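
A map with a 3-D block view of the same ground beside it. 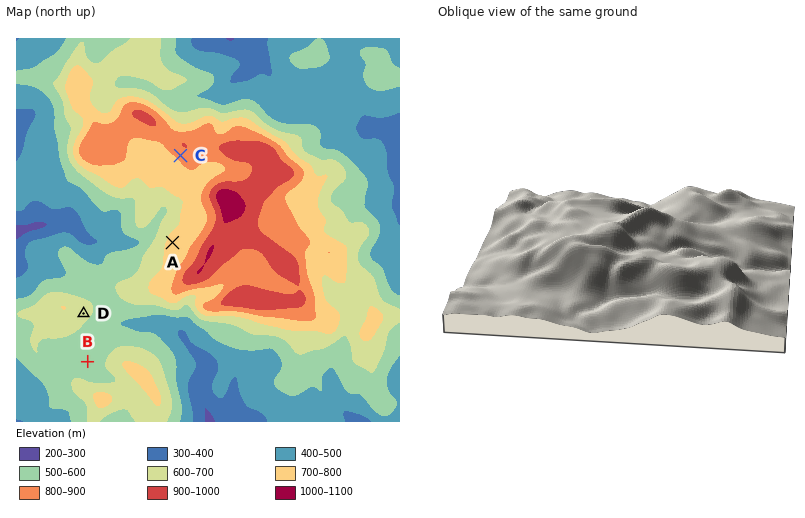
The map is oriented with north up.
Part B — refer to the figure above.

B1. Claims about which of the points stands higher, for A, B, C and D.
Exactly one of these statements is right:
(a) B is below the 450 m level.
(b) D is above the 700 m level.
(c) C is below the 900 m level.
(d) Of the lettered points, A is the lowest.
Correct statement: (c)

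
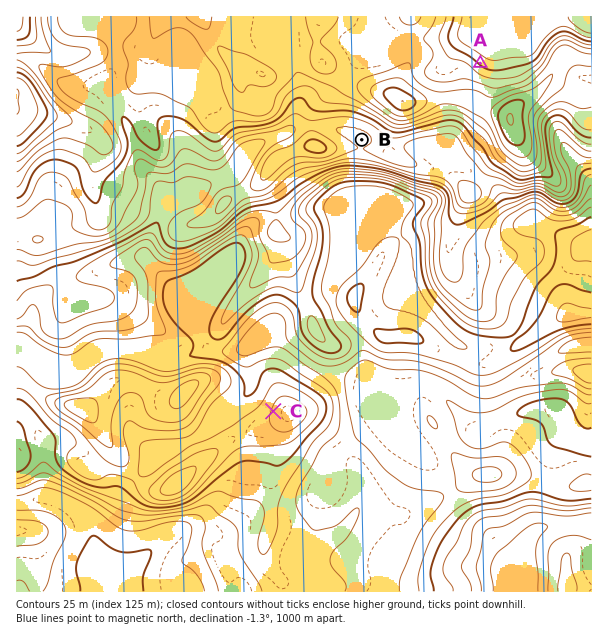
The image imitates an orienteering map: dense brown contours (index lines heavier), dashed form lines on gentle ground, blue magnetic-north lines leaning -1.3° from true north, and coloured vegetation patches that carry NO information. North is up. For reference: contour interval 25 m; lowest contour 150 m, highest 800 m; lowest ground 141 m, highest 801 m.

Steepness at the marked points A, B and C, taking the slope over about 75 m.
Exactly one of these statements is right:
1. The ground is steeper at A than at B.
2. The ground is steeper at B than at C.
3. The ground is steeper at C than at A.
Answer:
1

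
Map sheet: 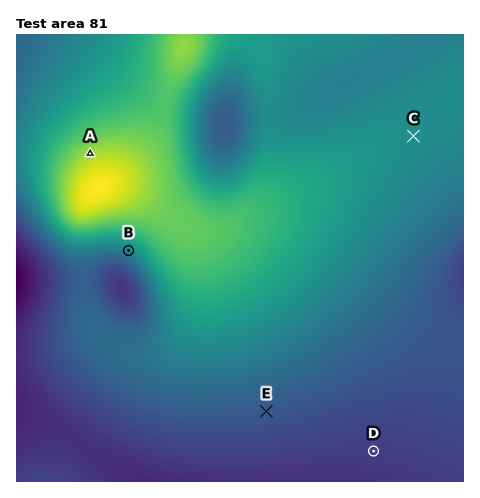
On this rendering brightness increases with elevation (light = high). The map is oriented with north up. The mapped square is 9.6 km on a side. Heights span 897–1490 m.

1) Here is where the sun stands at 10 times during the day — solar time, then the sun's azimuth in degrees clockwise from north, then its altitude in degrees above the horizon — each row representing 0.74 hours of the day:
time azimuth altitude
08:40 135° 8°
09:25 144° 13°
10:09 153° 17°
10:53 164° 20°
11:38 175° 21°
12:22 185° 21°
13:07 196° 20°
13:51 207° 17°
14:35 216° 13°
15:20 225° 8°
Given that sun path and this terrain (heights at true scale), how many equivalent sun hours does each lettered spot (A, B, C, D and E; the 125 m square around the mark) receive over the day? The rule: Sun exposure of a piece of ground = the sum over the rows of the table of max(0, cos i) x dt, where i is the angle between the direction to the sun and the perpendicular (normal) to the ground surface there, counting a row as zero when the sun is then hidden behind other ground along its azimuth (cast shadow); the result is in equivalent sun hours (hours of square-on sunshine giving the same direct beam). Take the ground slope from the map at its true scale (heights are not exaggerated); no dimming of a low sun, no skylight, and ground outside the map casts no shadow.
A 1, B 3.7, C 2.1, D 2.2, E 2.4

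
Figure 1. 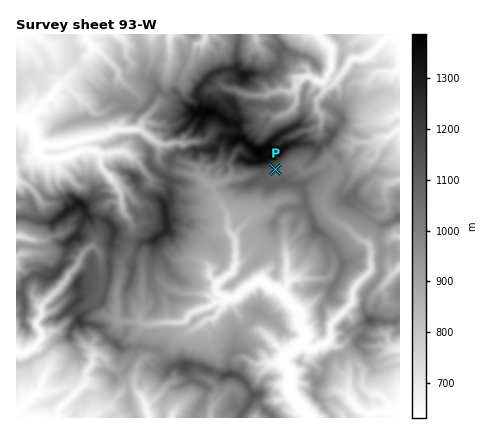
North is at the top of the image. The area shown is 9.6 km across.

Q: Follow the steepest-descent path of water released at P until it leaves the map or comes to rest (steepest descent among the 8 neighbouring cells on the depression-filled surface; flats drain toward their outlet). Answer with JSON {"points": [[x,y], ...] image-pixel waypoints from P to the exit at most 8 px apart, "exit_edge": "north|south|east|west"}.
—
{"points": [[276, 170], [284, 172], [292, 170], [300, 168], [306, 172], [314, 168], [322, 166], [328, 158], [336, 164], [338, 172], [334, 180], [328, 188], [324, 196], [324, 204], [328, 212], [334, 220], [342, 224], [350, 230], [358, 238], [366, 242], [370, 250], [370, 258], [372, 266], [366, 274], [358, 282], [354, 290], [352, 298], [348, 306], [340, 314], [332, 322], [330, 330], [330, 338], [322, 344], [314, 348], [306, 346], [298, 346], [290, 352], [284, 358], [286, 366], [290, 374], [290, 382], [290, 390], [294, 398], [300, 406], [308, 414], [310, 418]], "exit_edge": "south"}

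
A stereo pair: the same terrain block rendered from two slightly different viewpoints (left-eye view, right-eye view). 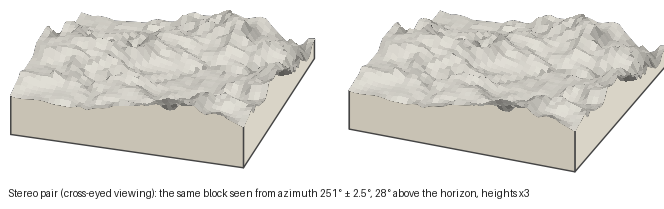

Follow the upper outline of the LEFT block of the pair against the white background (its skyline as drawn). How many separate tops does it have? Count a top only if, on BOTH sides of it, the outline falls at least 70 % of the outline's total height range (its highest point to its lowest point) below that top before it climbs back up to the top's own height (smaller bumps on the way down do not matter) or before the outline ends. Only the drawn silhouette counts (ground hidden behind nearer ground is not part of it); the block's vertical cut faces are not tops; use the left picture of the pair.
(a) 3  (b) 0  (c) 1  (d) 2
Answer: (b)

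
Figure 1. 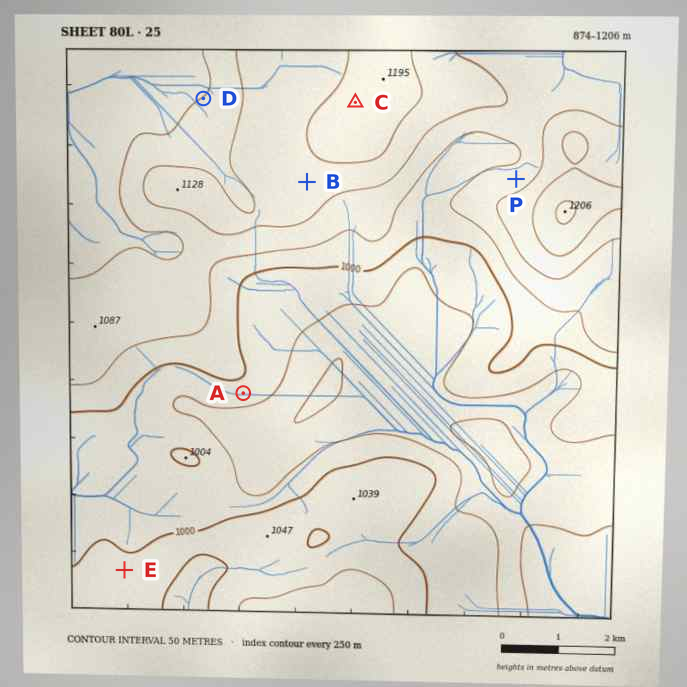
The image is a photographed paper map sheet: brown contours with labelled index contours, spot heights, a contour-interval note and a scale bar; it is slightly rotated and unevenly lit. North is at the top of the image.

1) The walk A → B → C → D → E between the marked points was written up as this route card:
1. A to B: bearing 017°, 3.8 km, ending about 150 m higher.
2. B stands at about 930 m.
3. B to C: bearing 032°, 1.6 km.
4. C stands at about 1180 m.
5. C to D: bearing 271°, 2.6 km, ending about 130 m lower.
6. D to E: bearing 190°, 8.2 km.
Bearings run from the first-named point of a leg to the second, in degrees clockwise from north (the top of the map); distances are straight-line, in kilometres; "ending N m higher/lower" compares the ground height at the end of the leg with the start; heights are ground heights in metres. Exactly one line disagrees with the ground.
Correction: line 2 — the height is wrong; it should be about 1130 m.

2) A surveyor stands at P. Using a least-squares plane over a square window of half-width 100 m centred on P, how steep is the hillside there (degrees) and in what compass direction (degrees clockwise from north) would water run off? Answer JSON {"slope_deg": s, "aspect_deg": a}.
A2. {"slope_deg": 7, "aspect_deg": 343}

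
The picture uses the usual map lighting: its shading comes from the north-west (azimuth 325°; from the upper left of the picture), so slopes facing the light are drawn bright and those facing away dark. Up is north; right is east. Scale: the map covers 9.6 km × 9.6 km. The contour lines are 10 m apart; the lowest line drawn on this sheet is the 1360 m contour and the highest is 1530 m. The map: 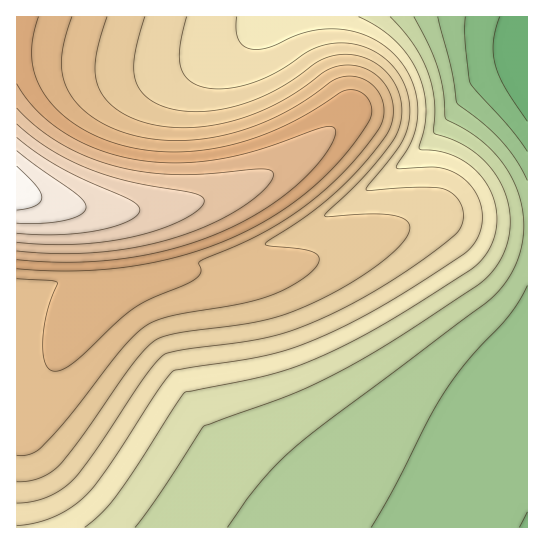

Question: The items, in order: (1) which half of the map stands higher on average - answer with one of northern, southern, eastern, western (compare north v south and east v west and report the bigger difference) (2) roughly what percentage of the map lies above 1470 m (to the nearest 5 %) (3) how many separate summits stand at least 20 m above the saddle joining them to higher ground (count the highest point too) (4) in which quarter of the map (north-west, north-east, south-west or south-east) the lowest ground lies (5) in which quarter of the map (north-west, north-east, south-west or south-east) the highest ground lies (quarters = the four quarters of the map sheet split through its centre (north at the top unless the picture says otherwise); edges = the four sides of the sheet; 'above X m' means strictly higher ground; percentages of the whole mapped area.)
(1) The western half stands higher on average than the eastern half.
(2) Ground above 1470 m makes up about 15 % of the sheet.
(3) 1 summit rises at least 20 m above its surroundings.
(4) The lowest point lies in the north-east quarter of the map.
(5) The highest ground is in the north-west quarter.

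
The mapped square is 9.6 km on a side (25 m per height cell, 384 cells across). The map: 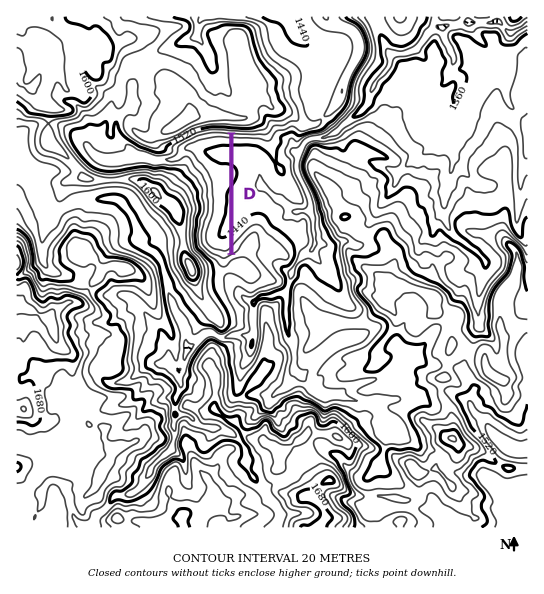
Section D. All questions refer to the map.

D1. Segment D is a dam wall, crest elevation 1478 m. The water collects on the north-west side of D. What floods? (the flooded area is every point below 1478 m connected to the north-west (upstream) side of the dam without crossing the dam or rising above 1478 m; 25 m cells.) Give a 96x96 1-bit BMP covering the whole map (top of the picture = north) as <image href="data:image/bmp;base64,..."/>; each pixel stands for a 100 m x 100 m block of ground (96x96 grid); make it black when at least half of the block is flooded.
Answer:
<image width="96" height="96" href="data:image/bmp;base64,Qk2+BAAAAAAAAD4AAAAoAAAAYAAAAGAAAAABAAEAAAAAAIAEAAATCwAAEwsAAAIAAAAAAAAA////AAAAAAAAAAAAAAAAAAAAAAAAAAAAAAAAAAAAAAAAAAAAAAAAAAAAAAAAAAAAAAAAAAAAAAAAAAAAAAAAAAAAAAAAAAAAAAAAAAAAAAAAAAAAAAAAAAAAAAAAAAAAAAAAAAAAAAAAAAAAAAAAAAAAAAAAAAAAAAAAAAAAAAAAAAAAAAAAAAAAAAAAAAAAAAAAAAAAAAAAAAAAAAAAAAAAAAAAAAAAAAAAAAAAAAAAAAAAAAAAAAAAAAAAAAAAAAAAAAAAAAAAAAAAAAAAAAAAAAAAAAAAAAAAAAAAAAAAAAAAAAAAAAAAAAAAAAAAAAAAAAAAAAAAAAAAAAAAAAAAAAAAAAAAAAAAAAAAAAAAAAAAAAAAAAAAAAAAAAAAAAAAAAAAAAAAAAAAAAAAAAAAAAAAAAAAAAAAAAAAAAAAAAAAAAAAAAAAAAAAAAAAAAAAAAAAAAAAAAAAAAAAAAAAAAAAAAAAAAAAAAAAAAAAAAAAAAAAAAAAAAAAAAAAAAAAAAAAAAAAAAAAAAAAAAAAAAAAAAAAAAAAAAAAAAAAAAAAAAAAAAAAAAAAAAAAAAAAAAAAAAAAAAAAAAAAAAAAAAAAAAAAAAAAAAAAAAAAAAAAAAAAAAAAAAAAAAAAAAAAAAAAAAAAAAAAAAAAAAAAAAAAAAAAAAAAAAAAAAAAAAAAAAAAAAAAAAAAAAAAAAAAAAAAAAAAAAAAAAAAAAAAAAAAAAAAAAAAAAAAAAAAAAAAAAAAAAAAAAAAAAAAAAAAAAAAAAAAAAAAAAAAAAAAAAAAAAAAAAAAAAAAAAAAAAAAAAAAAAAAAAAAAAAABwAAAAAAAAAAAAAADwAAAAAAAAAAAAAAHwAAAAAAAAAAAAAAHwAAAAAAAAAAAAAAHwAAAAAAAAAAAAAAHwAAAAAAAAAAAAAAHwAAAAAAAAAAAAAADwAAAAAAAAAAAAAADwAAAAAAAAAAAAAADwAAAAAAAAAAAAAADwAAAAAAAAAAAAAADwAAAAAAAAAAAAAADwAAAAAAAAAAAAAADwAAAAAAAAAAAAAAHwAAAAAAAAAAAAAAHwAAAAAAAAAAAAAAPwAAAAAAAAAAAAAAfwAAAAAAAAAAAAAG/wAAAAAAAAAAAAAD/wAAAAAAAAAAAAAB/wAAAAAAAAAAAAAA/wAAAAAAAAAAAAAAPwAAAAAAAAAAAAAAAAAAAAAAAAAAAAAAAAAAAAAAAAAAAAAAAAAAAAAAAAAAAAAAAAAAAAAAAAAAAAAAAAAAAAAAAAAAAAAAAAAAAAAAAAAAAAAAAAAAAAAAAAAAAAAAAAAAAAAAAAAAAAAAAAAAAAAAAAAAAAAAAAAAAAAAAAAAAAAAAAAAAAAAAAAAAAAAAAAAAAAAAAAAAAAAAAAAAAAAAAAAAAAAAAAAAAAAAAAAAAAAAAAAAAAAAAAAAAAAAAAAAAAAAAAAAAAAAAAAAAAAAAAAAAAAAAAAAAAAAAAAAAAAAAAAAAAAAAAAAAAAAAAAAAAAAAAAAAAAAAAAAAAAAAAAAAAAAAAAAAAAAAA="/>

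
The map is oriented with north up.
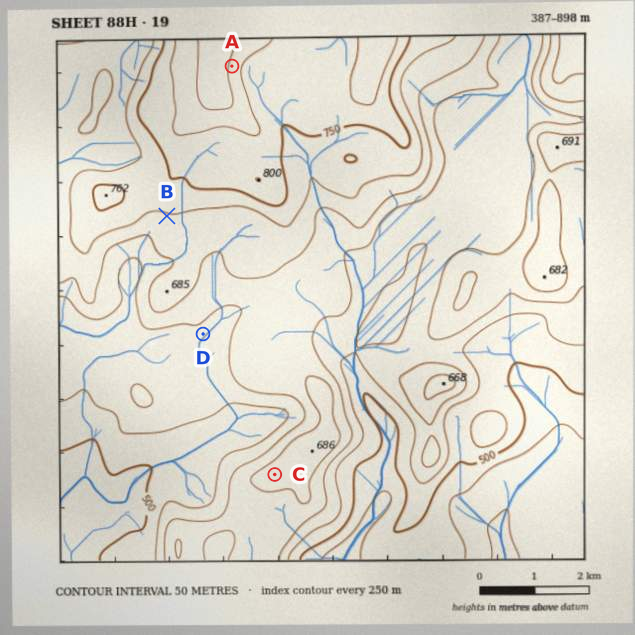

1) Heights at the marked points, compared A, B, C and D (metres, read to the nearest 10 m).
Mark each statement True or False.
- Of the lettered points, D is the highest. False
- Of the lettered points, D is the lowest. True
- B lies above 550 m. True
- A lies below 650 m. False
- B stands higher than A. False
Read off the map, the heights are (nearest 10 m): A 830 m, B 700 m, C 660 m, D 590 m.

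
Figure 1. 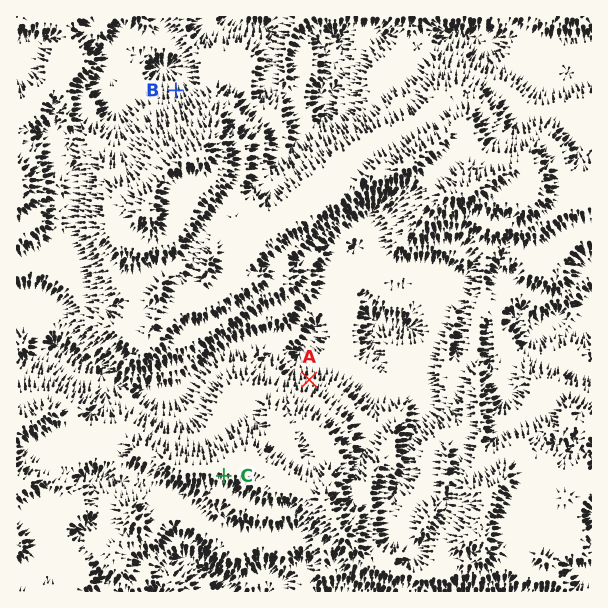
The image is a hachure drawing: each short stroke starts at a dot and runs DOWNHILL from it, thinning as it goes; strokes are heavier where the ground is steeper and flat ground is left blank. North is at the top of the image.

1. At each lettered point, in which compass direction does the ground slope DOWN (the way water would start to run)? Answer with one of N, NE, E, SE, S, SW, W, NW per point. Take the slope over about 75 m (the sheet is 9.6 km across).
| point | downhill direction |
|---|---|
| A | N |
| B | N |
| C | S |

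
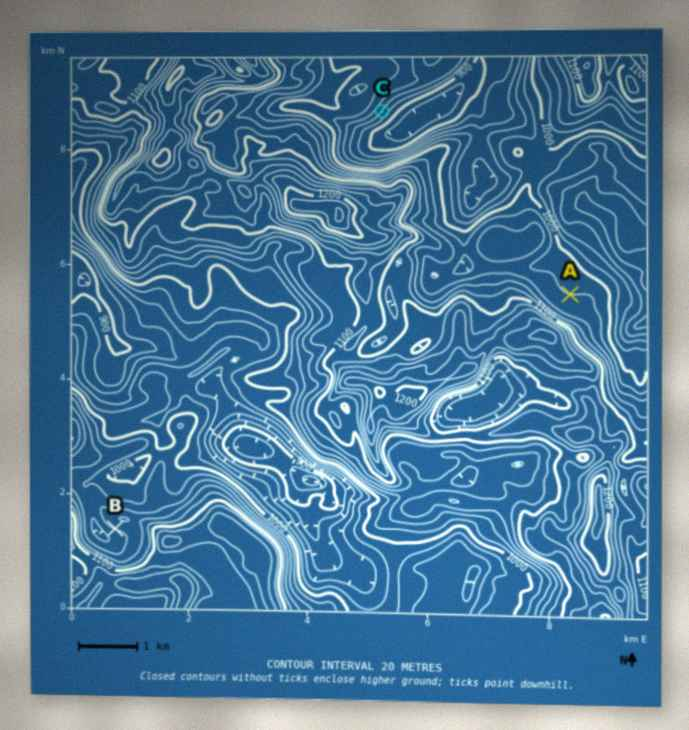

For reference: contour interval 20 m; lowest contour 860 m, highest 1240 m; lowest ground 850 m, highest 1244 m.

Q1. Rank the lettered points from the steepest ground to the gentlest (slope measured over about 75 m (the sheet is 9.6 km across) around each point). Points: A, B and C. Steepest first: C B A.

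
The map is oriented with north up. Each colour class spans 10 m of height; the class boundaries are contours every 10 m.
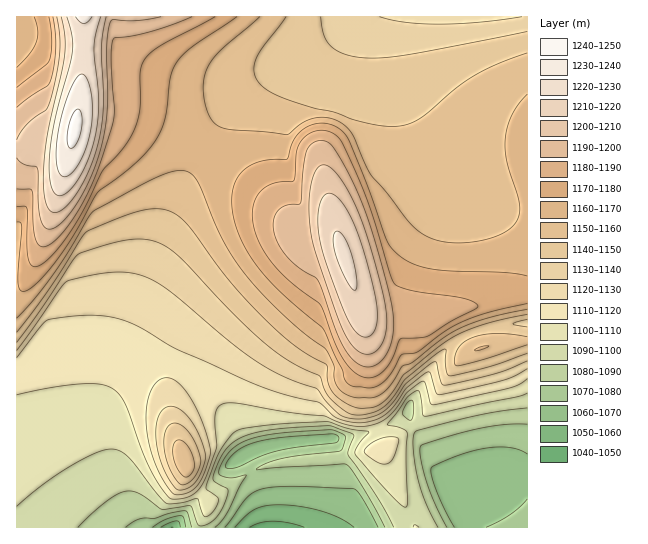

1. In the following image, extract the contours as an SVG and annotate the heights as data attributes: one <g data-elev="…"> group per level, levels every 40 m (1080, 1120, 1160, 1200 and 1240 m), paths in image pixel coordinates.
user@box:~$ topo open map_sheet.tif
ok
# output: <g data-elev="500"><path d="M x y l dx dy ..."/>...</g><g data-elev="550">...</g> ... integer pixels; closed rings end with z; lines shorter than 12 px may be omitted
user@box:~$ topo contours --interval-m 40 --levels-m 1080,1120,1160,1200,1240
<g data-elev="1080"><path d="M126 527l13-8 15-1 15-5 16-2 3 2 4 14"/><path d="M215 527l11-13 13-27 7-12-16 3-11-4 0-4 3-8 11-13 12-8 18-5 24-4 43-2 10 3 6 4-3 10-2 4-57 7-18 5-8 4-1 3 24-3 65-3 5 5 10 16 24 42"/><path d="M447 527l-12-24-8-21-6-24 0-12 26-9 34-9 25-4 21 0"/></g><g data-elev="1120"><path d="M174 494l12-1 11-7 7-13 7-22-8-26-12-26-13-16-7-4-5-1-8 3-7 10-4 15-1 19 3 20 6 18 9 19z"/><path d="M17 358l24-32 6-6 36-5 28 2 24 8 40 24 75 33 33 12 35 8 19 16 10 3 11 2 16-3 11-5 9-9 12-17 21-17 3 1 6 18 3 4 64-15 12-4 12-7"/></g><g data-elev="1160"><path d="M474 350l6 0 9-4-6 0z"/><path d="M17 318l17-19 19-24 40-63 61-33 16-7 11-2 9 3 7 7 23 55 21 34 18 21 23 24 21 19 23 16 8 17 0 11 2 8 5 6 8 5 10 2 12 0 7-2 12-10 12-20 11-4 40-30 32-13 42-10"/><path d="M527 94l-9 11-6 10-5 12-2 12 2 23 12 41 0 11-3 8-4 5-8 6-21 7-25 3-21-3-16-7-14-13-20-27-16-17-18-41-6-8-8-5-13-5-13 1-11 5-12 10-4 2-59-6-8-2-6-6-6-11-3-15 0-14 3-12 6-10 8-9 39-33"/></g><g data-elev="1200"><path d="M364 354l6 0 6-3 5-5 3-8 3-19-4-24-16-58-13-35-8-15-9-13-8-8-7-1-4 2-3 6-5 18-1 24 3 26 31 89 10 16 5 5z"/><path d="M17 158l6 6 14 3 1 6 0 32 3 15 5 8 4 1 5-2 12-10 14-20 12-24 8-24 6-36 0-66 3-25 3-2 24 1 24-4"/><path d="M57 17l3 18 0 18-4 22-6 26-4 9-18 13-7 8-4 9"/></g><g data-elev="1240"><path d="M69 147l2 1 4-3 6-12 1-16-1-6-3-2-5 5-4 12-2 13z"/></g>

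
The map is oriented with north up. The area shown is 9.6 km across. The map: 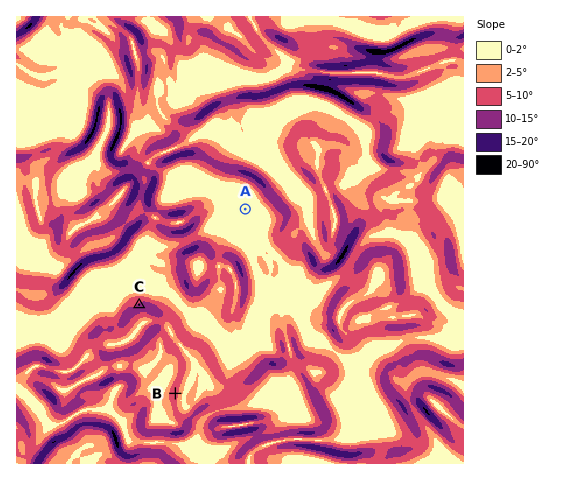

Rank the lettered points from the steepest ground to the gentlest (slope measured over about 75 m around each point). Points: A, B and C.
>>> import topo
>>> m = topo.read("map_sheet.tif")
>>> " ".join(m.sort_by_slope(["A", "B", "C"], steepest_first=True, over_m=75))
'C B A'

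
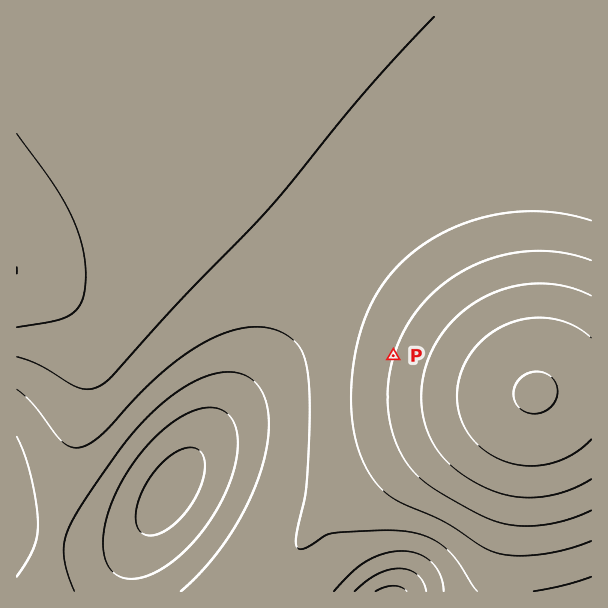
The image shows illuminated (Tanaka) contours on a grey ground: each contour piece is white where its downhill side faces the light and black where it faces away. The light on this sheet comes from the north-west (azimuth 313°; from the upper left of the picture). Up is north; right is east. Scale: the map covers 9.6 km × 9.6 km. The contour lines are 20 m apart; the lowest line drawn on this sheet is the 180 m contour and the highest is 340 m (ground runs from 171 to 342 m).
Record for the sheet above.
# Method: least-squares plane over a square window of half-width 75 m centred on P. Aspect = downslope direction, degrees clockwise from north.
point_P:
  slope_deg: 2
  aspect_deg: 287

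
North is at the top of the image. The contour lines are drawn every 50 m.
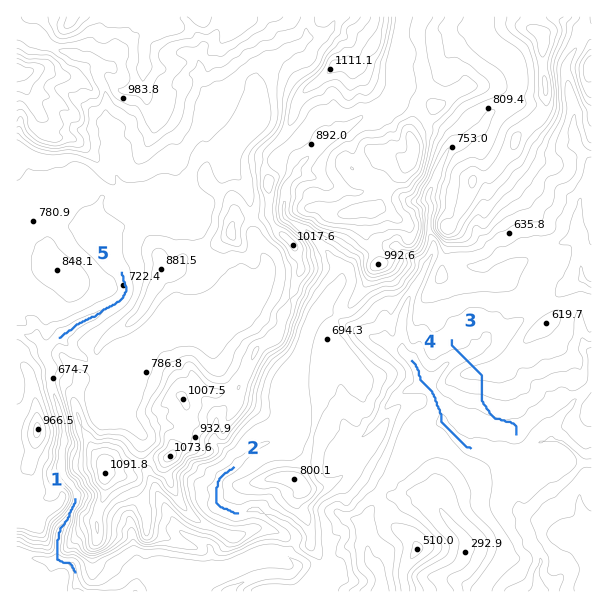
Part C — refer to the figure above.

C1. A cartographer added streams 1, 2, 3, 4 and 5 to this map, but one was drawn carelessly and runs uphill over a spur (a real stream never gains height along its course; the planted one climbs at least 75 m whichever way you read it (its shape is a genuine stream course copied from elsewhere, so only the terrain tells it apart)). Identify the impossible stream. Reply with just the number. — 3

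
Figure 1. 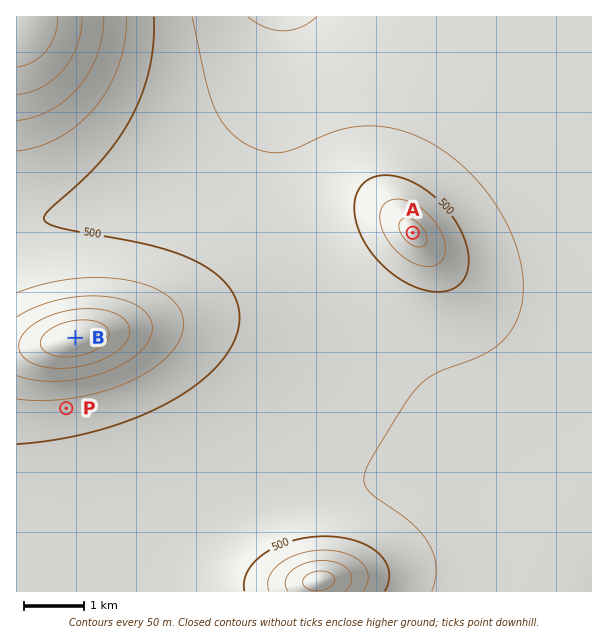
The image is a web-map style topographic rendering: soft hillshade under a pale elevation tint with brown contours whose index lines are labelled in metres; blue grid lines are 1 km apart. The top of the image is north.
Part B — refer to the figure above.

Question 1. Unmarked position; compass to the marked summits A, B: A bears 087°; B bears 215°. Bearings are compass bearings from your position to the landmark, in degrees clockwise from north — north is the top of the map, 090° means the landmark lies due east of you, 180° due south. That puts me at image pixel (139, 247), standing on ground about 500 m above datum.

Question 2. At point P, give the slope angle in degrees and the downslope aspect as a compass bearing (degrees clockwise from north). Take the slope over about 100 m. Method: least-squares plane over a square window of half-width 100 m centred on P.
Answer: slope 6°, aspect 172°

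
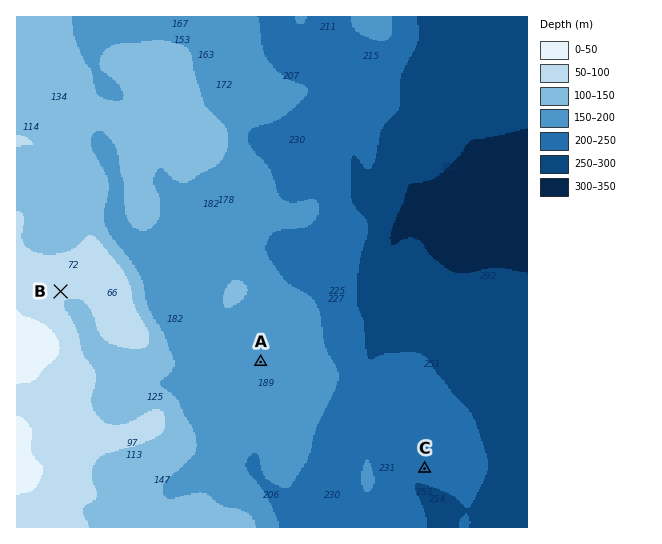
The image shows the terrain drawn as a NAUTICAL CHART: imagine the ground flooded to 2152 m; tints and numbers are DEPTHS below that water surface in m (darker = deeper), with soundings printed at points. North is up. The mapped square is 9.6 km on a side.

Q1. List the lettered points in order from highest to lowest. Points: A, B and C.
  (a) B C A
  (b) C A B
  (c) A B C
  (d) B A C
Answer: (d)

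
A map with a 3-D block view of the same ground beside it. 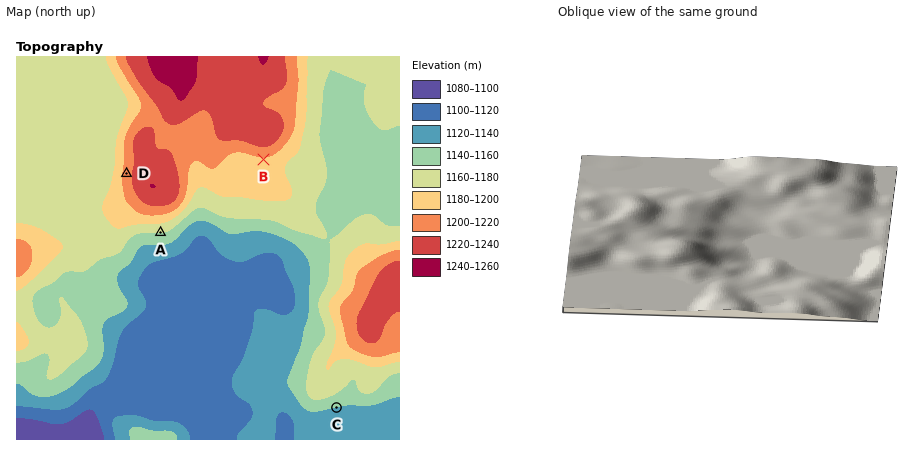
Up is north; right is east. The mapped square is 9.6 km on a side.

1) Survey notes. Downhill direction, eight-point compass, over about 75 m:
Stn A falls S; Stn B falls S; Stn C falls S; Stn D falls W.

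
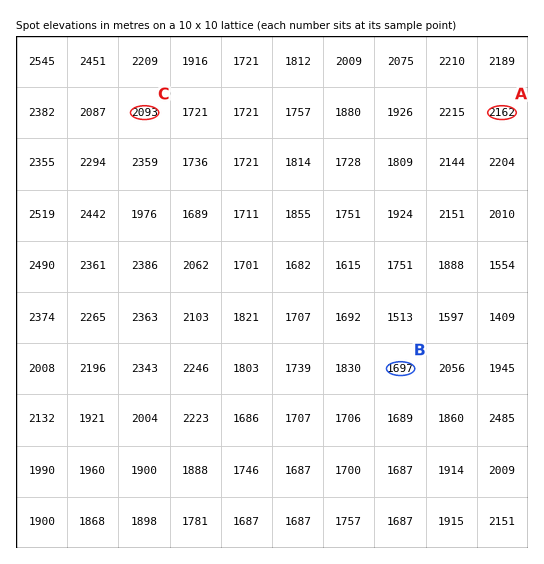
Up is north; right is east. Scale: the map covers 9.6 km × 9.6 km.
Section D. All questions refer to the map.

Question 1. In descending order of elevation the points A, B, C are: A C B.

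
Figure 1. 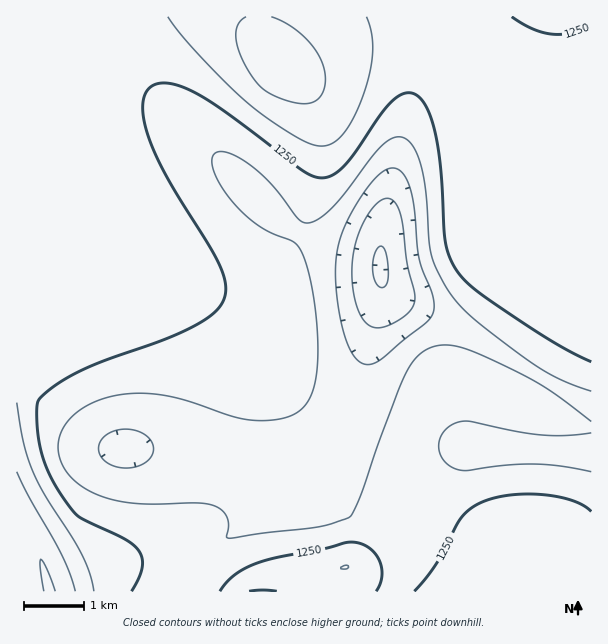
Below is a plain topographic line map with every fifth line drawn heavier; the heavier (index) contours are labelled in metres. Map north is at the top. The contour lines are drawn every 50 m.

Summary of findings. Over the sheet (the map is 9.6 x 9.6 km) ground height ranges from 1040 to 1410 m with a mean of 1240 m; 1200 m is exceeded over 71.8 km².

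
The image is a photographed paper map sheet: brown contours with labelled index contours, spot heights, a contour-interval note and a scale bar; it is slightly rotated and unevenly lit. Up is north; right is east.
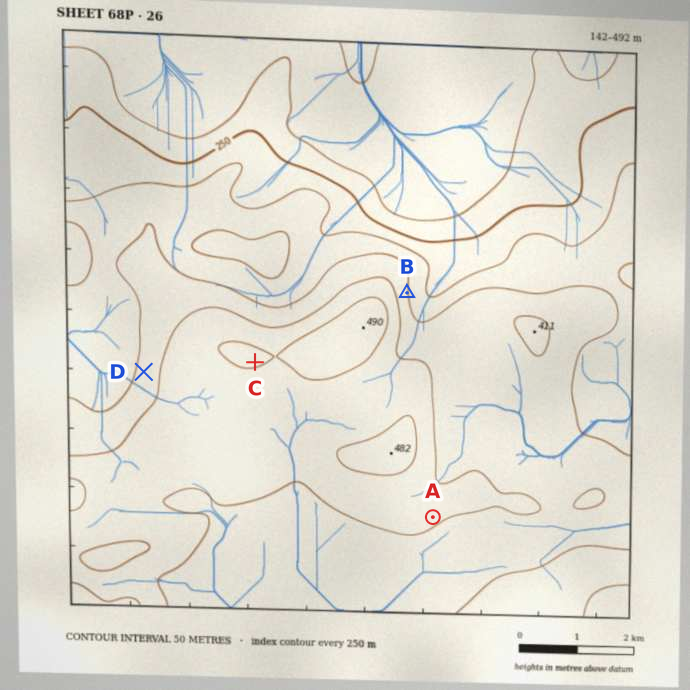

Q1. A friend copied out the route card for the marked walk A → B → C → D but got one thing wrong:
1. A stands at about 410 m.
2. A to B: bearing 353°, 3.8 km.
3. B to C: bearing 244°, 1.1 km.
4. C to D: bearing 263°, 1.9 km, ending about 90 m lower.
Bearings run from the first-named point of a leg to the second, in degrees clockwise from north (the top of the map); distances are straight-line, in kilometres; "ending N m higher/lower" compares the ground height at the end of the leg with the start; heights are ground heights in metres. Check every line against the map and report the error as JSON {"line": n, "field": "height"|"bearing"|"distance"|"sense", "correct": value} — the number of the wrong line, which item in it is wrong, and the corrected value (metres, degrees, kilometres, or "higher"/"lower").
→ {"line": 3, "field": "distance", "correct": 2.9}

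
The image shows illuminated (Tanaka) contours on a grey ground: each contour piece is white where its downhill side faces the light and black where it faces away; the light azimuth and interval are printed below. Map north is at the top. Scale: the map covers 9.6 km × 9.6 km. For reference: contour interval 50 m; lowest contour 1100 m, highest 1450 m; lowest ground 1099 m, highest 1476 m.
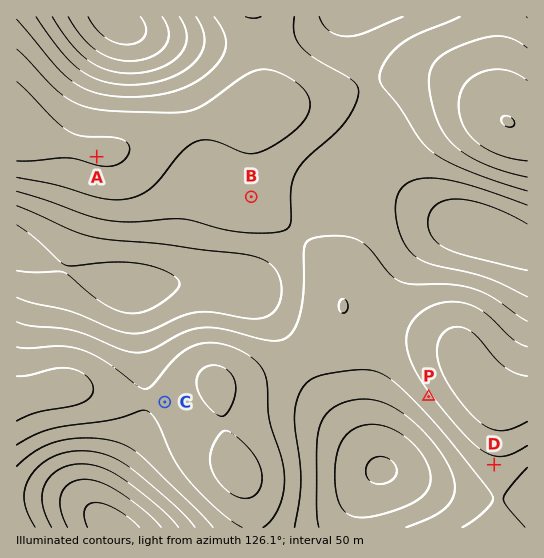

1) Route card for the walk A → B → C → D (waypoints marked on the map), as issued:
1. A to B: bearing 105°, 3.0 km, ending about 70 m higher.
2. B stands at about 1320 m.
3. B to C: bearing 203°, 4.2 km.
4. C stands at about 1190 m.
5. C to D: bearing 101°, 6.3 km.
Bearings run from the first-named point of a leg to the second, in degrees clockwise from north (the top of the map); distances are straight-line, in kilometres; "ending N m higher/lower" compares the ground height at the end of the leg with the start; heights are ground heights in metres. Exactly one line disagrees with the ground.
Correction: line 2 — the height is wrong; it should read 1210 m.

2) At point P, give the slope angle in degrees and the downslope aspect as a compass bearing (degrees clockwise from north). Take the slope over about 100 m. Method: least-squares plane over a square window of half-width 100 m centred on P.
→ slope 9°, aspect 52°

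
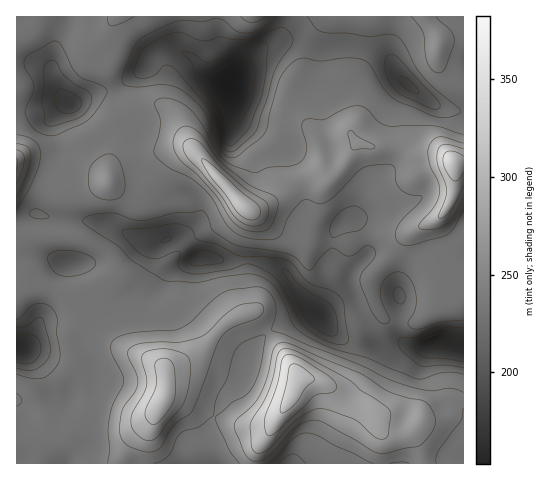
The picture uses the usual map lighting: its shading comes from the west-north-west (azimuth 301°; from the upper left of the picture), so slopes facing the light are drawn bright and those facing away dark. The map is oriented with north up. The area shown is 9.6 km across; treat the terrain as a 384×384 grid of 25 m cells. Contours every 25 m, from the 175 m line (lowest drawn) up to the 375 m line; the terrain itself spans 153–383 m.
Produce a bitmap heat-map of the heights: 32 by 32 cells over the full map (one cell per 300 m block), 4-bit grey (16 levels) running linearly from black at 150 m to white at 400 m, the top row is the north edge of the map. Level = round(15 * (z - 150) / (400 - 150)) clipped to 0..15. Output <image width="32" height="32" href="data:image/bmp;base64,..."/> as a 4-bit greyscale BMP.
<image width="32" height="32" href="data:image/bmp;base64,Qk12AgAAAAAAAHYAAAAoAAAAIAAAACAAAAABAAQAAAAAAAACAAATCwAAEwsAABAAAAAAAAAAAAAAABEREQAiIiIAMzMzAERERABVVVUAZmZmAHd3dwCIiIgAmZmZAKqqqgC7u7sAzMzMAN3d3QDu7u4A////AHd3d3iIh3d3moZnd4iIiHd3d3d5qpd3eKuod4iaqpmHd3d3eby4h4msyoiaq7qph3d3d3m8ypiIq926q7u6qYh3d3d4rNuoeIre27u7qZmId2d3eJvcqYd5zu3Lqph3d1Vnd3ibzKmHeL3tuph2VWYjVnd4q8uqh3itypd2VUMzI1Z3eJmpqZh3mYdVVVQyEURXd3d4iImZiIdTNGZlZURlV3d3d3d4mZmGMiRWZmd2dmd3d3d3d4mZdSI1VmVnd3d3d3d3Z3d3iGQ0VWZVZ3d3Zmd3dmVVVmZDVWVnZnd3d2VWd2VVMzRURWZmZnd3d3d2d3ZDNERFZnd3ZmZ3d3d3d3ZVRERFZ4mHd2ZmeIiHdmZmVmZlVnrLl3dmZneJqHZ3d3d3dmaM25h3dmd3iKqHd3iId3dovbmYiId3d4irp3d4mHd3isqIiImYd3iIvLh3eId3iKynd3eJiYiIic2od3d3d4m6ZGd3eImZiIm7d2Z3d3eJqEJGd3iJmIiImGVEVnd3iIcxJXd4iIh3d3ZlQzV3d4h1IRRnd3eHdmVWdUNFZnd3UxATZ3d3d2Q0Z3VEZnZVVUIQEld3d3ZTRndlRXd3VEQzIRJGZmZmRGeHdlZ3d2RDNEMjRWZmZVV4h3dmd3d2VEVVVERWZmZmeId3dnd4d2ZmZndVZnd3d3iH"/>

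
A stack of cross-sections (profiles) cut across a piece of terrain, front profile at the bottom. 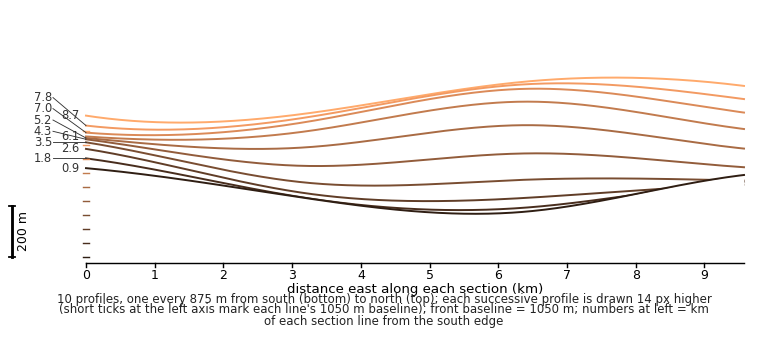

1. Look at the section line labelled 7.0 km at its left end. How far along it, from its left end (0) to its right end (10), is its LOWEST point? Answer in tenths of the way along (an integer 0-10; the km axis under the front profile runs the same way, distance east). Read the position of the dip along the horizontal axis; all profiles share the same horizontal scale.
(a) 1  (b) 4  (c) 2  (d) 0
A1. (a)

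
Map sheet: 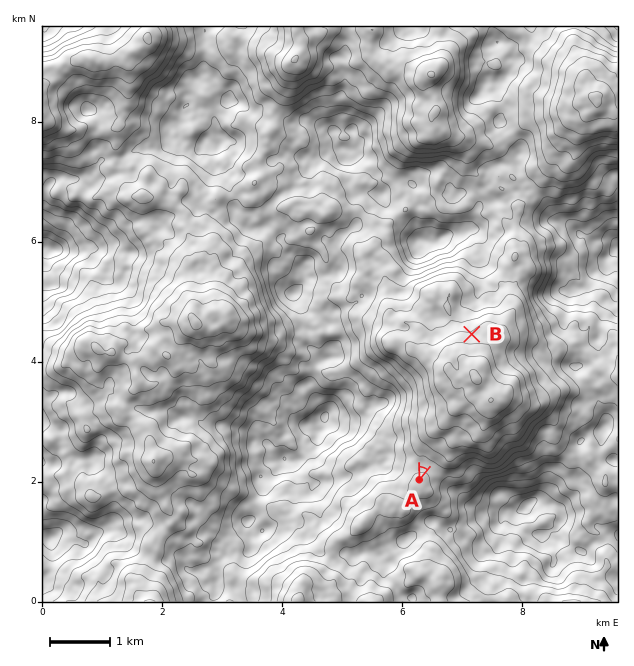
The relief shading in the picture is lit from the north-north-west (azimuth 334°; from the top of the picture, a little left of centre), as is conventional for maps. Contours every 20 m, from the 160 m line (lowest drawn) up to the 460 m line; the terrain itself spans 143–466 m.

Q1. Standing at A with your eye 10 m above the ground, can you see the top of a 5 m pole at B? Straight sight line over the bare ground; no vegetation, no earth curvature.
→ no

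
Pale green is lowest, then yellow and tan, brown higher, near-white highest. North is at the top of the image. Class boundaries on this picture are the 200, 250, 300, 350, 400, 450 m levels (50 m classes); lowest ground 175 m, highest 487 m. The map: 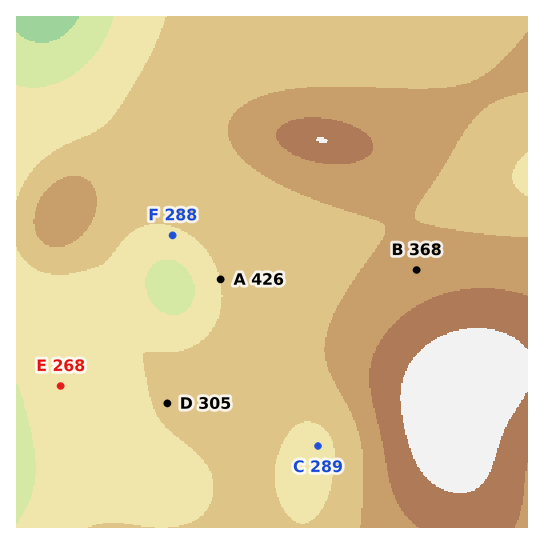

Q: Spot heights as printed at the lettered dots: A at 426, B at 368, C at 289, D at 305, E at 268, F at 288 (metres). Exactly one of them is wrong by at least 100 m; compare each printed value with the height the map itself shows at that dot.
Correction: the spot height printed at A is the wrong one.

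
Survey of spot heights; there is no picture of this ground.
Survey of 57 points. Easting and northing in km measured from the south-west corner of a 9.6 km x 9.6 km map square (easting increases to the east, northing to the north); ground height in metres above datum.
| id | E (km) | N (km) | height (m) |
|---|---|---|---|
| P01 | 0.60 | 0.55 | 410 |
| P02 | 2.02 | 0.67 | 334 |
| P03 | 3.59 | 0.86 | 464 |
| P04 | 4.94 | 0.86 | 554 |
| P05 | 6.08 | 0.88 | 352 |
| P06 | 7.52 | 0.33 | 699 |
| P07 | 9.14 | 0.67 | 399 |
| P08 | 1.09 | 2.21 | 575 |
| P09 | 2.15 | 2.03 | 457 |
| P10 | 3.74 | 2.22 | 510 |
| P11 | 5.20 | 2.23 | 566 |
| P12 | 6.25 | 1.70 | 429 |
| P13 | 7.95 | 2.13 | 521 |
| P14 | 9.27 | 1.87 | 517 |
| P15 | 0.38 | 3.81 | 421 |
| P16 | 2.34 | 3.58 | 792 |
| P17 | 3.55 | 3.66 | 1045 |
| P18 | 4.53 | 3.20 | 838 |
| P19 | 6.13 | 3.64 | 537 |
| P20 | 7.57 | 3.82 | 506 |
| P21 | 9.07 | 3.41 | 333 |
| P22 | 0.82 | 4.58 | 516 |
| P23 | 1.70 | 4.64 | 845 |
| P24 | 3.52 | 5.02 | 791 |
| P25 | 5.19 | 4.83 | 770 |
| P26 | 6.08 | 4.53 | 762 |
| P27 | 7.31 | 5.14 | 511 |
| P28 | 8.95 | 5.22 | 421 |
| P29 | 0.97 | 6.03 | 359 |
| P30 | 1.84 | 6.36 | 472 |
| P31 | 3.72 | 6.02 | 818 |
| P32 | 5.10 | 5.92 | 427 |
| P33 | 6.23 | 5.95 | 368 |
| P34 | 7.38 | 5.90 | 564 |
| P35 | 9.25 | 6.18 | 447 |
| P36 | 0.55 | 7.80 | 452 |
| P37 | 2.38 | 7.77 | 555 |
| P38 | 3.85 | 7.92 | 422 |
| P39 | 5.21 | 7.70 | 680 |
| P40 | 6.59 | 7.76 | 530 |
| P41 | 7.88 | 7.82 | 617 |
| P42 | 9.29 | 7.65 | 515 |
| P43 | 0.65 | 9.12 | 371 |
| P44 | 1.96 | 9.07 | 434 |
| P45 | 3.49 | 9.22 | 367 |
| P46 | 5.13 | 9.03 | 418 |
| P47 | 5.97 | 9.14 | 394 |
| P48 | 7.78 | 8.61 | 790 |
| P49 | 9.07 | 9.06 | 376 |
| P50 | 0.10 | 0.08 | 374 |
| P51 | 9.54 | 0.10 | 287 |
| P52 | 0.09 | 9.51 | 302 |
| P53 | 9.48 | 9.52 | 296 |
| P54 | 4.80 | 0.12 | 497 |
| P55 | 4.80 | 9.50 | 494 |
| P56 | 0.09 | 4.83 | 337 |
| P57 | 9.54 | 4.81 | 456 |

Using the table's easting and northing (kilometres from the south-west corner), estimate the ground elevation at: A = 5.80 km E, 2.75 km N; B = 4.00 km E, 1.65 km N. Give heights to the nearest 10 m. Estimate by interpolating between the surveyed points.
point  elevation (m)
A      630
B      510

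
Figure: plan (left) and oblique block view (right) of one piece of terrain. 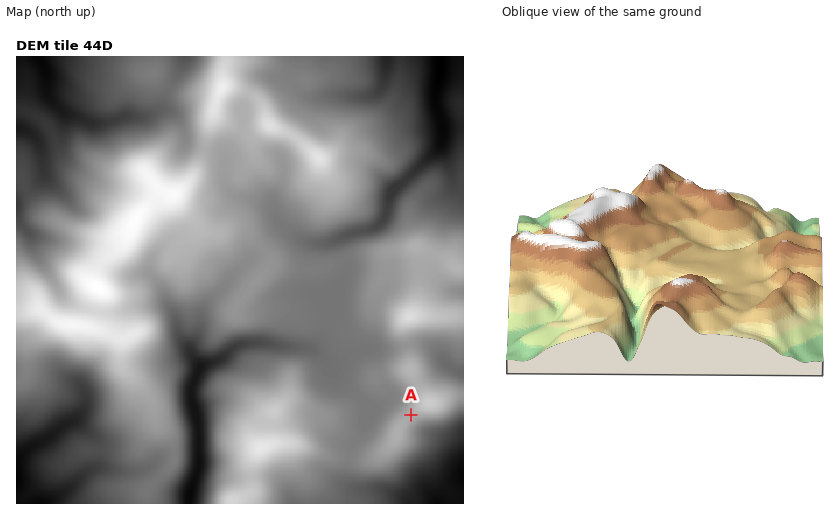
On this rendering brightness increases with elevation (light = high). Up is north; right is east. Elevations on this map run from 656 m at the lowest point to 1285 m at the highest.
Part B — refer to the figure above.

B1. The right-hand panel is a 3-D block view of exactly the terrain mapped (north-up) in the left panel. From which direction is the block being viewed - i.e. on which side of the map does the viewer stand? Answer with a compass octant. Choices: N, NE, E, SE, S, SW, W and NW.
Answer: S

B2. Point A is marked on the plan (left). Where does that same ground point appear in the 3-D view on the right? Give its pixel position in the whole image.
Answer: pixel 786 286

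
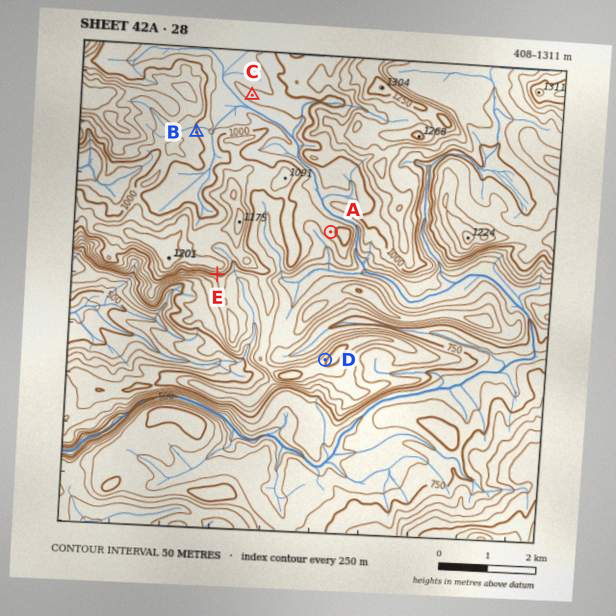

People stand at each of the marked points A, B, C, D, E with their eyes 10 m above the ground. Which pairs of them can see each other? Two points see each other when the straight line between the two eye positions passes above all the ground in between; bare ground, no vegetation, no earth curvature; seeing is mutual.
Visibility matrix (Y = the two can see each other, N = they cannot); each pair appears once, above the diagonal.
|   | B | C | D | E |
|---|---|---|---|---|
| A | N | N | Y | N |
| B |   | Y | N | N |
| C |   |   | N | N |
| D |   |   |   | Y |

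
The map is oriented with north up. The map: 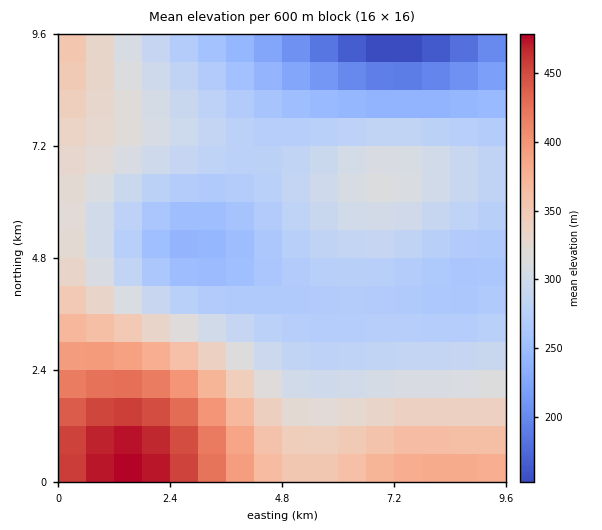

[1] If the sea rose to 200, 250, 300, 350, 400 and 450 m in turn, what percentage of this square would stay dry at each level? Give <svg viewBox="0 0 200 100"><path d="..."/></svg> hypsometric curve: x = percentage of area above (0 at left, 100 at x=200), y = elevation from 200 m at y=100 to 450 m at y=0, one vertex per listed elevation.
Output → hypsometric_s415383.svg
<svg viewBox="0 0 200 100"><path d="M193 100l-16-20-89-20-48-20-22-20-10-20"/></svg>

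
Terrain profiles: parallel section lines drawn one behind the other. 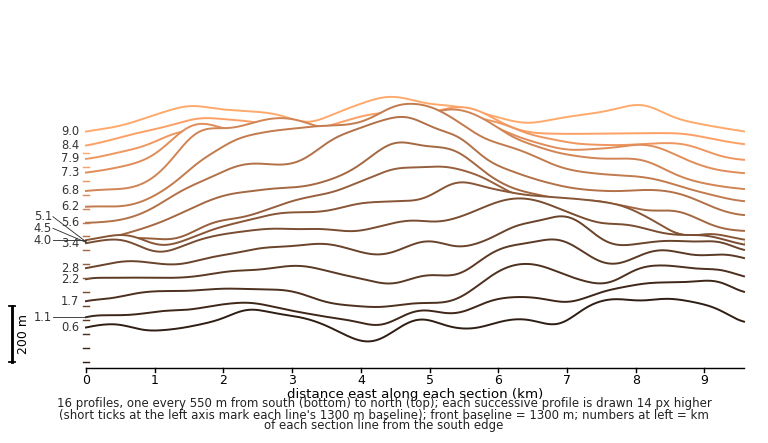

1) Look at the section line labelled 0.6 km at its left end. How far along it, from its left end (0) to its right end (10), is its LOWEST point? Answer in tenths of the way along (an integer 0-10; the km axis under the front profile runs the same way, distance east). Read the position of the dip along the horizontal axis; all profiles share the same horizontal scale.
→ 4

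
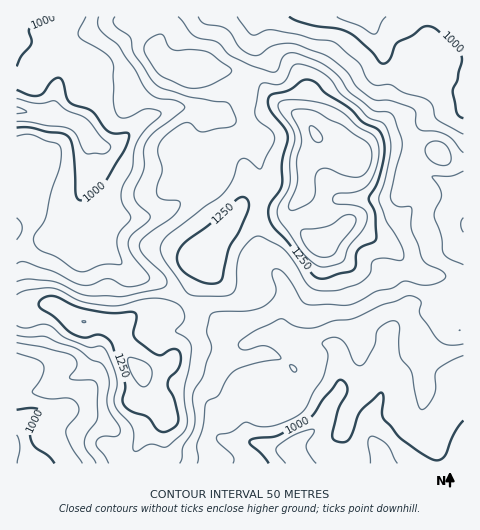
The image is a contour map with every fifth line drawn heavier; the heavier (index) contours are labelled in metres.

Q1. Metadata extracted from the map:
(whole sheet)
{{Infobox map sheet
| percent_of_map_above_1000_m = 91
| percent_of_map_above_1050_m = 72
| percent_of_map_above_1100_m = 54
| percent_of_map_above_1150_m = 39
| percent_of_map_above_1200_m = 24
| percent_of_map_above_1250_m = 13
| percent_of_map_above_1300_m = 6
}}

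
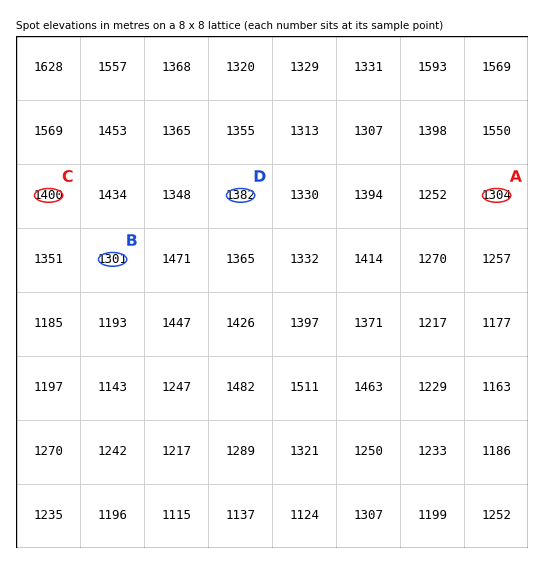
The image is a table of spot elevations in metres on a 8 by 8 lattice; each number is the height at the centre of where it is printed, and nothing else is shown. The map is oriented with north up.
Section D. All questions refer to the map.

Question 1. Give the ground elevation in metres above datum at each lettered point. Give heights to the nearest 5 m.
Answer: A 1305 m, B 1300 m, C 1400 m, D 1380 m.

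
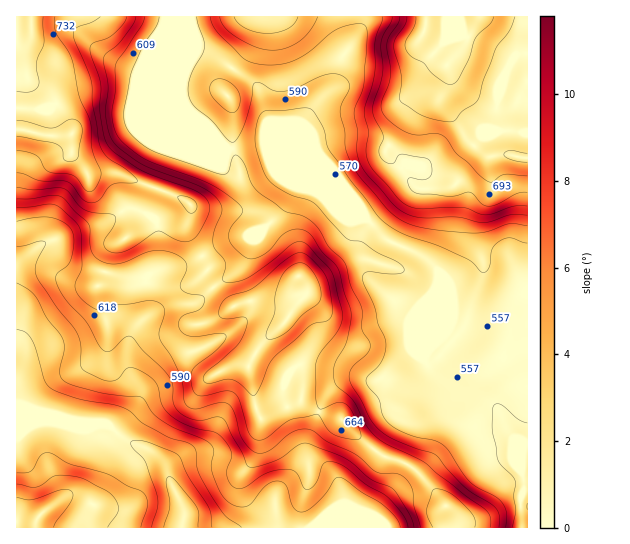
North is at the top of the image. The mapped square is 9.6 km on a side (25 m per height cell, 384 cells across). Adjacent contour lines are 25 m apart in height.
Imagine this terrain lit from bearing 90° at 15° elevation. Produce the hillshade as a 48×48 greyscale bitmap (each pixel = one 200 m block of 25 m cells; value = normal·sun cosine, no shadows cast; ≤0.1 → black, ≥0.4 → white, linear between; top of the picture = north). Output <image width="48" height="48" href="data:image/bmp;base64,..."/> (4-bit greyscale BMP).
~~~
<image width="48" height="48" href="data:image/bmp;base64,Qk32BAAAAAAAAHYAAAAoAAAAMAAAADAAAAABAAQAAAAAAIAEAAATCwAAEwsAABAAAAAAAAAAAAAAABEREQAiIiIAMzMzAERERABVVVUAZmZmAHd3dwCIiIgAmZmZAKqqqgC7u7sAzMzMAN3d3QDu7u4A////AGerqYmZrN2oVEVniIeIiIiIdAA2iJvv7GeLuYiZq925YzRomXZ5mIiHUgFGiazf24d4qpmqq924UiR5qXVpqYh2QiNGm8zNuphmiaqqqs2mMiR6unVZuoZURERYvduqqYdmiaqqmruEMzRpuoZYu3Q0ZlaKzcqZmXZomZmZmap0M0RXmph4qVM1d3i8zLmIiGZpqYiJmZl1REQ0eaqIl0RWiaq7y6mIiGZ5mYiIiIdmVFMiaruXZVZ5q7qaupiIiHeIiIiIh2ZmVVMSaruWRWi8y6mZqYiIiIiIiIiHZmVVV3QiabqXVXvuypmZmIiIiIiIiIh2VVQ0aIUiaamYdp79qZmZiIiIiIiHd3d2ZkMzaZYzeZiJl577mZmZiIiIiHd2Zmd3h1QyR5hVipiKua3KmZmYiIiIiHZVVnd4mGQxJYhmq5iKu8y5iJmYiIiIiHZUVmeJl2QzNGd3rKiKu8y5iJmIiIiIiHZVRWaJhlVFVVVnq7mJu7u6qZiIiIiIiHdmVFaJhlVnd1RWirqZq7q7upiIiIiIiHdmVEV5hlVniHVEaKupm8u7upiIiIiIiHZmVEV5l2VWeIdUVoq6m93LuYiIiIiIiHZVREaJmGVFd3eGVnm6m+7cqYiIiIiYiHZERFeJmHZWdlWIdmeavf7cqYiIiIiYiHVDRFeYiIdnd1V4dmeJz/7bmIiIiIiZiGVERFeZmIdmeId2ZVeJ3/7KiIiIh3iZiFVFVVeJiIdmeJmGREWL7/6oiImYh3iZmFVWVEZ4mYh2Z5qoVDSM7+yYiJmYd3iamHZnUyRoqph3eJu5dTSN7cqZmZmHd3iqiIiHURNXqph3mru5dkWM7KmZmId3d4mph5mXURRWiph3rMy5h2aM25iJh2Z3eImph5mHQjVmiYdnnNy5mHebupiIZVZ4h3iah4iGMkeIiIdmnNy6mZmaqYiGQ0aIh2aamImXMkmpiHdnnNy6qqqZmIhkIkeIiGaKqXiYQlrJh3iJvdupqqmIiIdCI1eIiHZ6qWZ4ZGu5maq7u6mJu5iIiHQiNXiHd3aJmHZmd5u6vMu6qYiKuoiIiFISV4iHdlaId3ZVebzM3bqYiIiKuYiIhkETaIiHZVZ4eHdmec7u3JiIiIibuYiIdTIkeIiGVXd3iHeIiu//yYiIiIibqIiIdUMjZneHVoiIiIiIee/+qIiIiHecuYiIZUMjRWeHeJiIiIiIiu/+mIiIh2acyYiHZUMiNXd3iZiIiIiIm+/9qIiIdlatyYiIdUMQNnd4mZmIiIiJq9/+qIiIZVe8qImZhlMQFWd3iaqYiIiZq9/+uIiHZWi7l4iZmGQgE1d3iaqYh4mZq9/9qIiIdnmZiIiZmHUxAkZ3iaqYh4mZrO7suYiId3d3eImZmHZBAUZ3iaupiImqvezMyoiIh3ZWZ4mqqYcwAUeIiKupiImrzLqs3JiIh2RFZ4mrqpdAAEeIiJqpmHnMypms7biIhjNGeJm7uphSACWJiImqmHnMuZmb7smIdCNXiImruph0IAR5iHirqQ=="/>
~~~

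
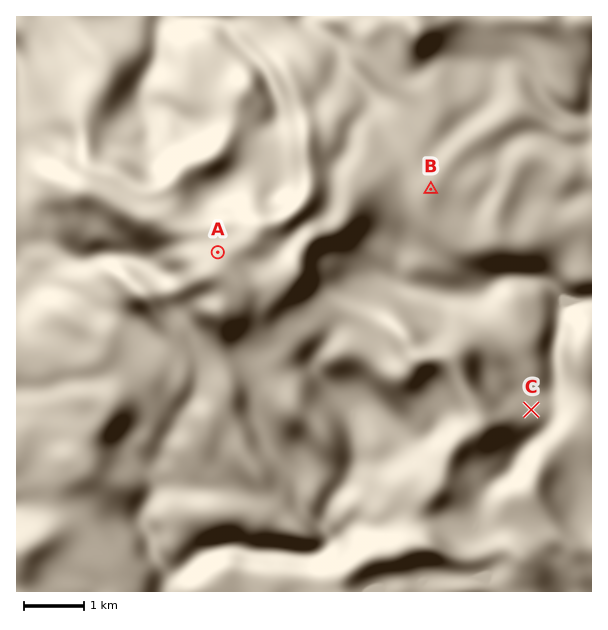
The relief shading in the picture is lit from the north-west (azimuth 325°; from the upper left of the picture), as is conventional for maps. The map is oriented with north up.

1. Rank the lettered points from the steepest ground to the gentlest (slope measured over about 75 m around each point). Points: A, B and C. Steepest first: C A B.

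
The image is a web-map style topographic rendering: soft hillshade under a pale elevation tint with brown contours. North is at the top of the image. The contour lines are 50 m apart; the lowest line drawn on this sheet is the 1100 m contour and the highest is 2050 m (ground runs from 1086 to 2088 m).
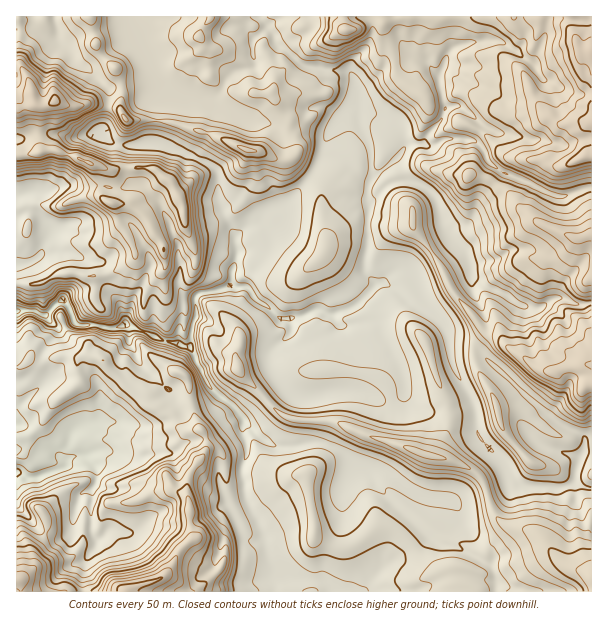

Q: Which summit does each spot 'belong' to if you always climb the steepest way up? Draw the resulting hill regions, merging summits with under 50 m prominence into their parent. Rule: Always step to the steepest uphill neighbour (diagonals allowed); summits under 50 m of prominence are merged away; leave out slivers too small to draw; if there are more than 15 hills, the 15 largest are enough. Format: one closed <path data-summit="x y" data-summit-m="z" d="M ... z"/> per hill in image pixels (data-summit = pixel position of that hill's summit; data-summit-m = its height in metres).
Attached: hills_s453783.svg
<path data-summit="591 50" data-summit-m="2088" d="M591 16l-222 0-1 4 5 7-1 11-5 9-17 19 0 6 6 14 2 18-13 6-11 15 0 4 8 14 4 15 10 10 16 3 0 8-5 12 0 10 20-17 15-4-8-19 13-16 16-1 6 2 15-7 29 1 9-16 16 9 21 3 12 4 9-1 20 6 7 0 14-6 9 0 2-2z"/><path data-summit="126 591" data-summit-m="2030" d="M32 310l-16 2 0 113 10 2 19 21 11 4 10 10 0 3-9 5-21 8-9 0-10-6-1 32 25 26 15 6 9 0 7-6 7-33 5-5 7-1 0 40 6 11-12 19-3 20 2 10 189 1 3-2 0-20-8-16-4-21-17-32-3-10-2-27 5-9 0-11-5-13 2-11-14-17-19-14-19-39-4-4-27-6-36-16-9 4-11 0-7-3-20 0-4-5-8 5-9 1-13-12z"/><path data-summit="591 578" data-summit-m="1848" d="M380 470l-10 1 6 12 53 55 15 8 14 1 34 19 2 6 3 20 95-1-1-103-12-2-4-5-6 5-11 2-31-1-11-5-7-8-1 8-4 5-49 15-8-3-13 0-12-3-32-21z"/><path data-summit="54 101" data-summit-m="2016" d="M260 16l-3 0-9 11 2 6 4 5 0 27-5 3-15 4-8 8-6 13-8 8 28 17 14 4 12 0 10 5 5 5 30-4 16 5 18-23 13-6-2-18-4-11-4-3-21-2-27-6-24-22-4-9z"/><path data-summit="591 234" data-summit-m="1967" d="M467 139l-23 0-15 7-6-2-16 1-13 17 8 18 11 1 12 6 9 10 10 30 22 25 6 24 10 8 22 10 17 12 10 2 8 0 16-10 8 0 12 6 16-2 1-114-8 0-18 8-15-2-26-13-24-9-13-10-6-13-8-9z"/><path data-summit="314 533" data-summit-m="1582" d="M245 422l-3 9 5 13 0 11-5 9 2 27 3 10 17 32 7 30 7 9 12 5 33 5 9 10 30 0 21-26 31-20 12-12-50-51-7-13-15-4-16-16-21-8-23 4-18 0-16-8z"/><path data-summit="326 249" data-summit-m="1575" d="M333 126l-5 8-4 19-8 15-18 24-16 14-16 6-9 11-9 3-13 13 1 19-4 12-2 15 16 3 14 14 22 17 17-1 15-8 21 4 21-8 18-21-8-12-2-6 3-15 1-31-1-30 5-12 0-8-16-3-10-10z"/><path data-summit="417 452" data-summit-m="1712" d="M354 391l-21 0-27 7 1 30-2 16 12-2 15 4 6 4 16 16 30 6 29 20 13 6 32 4 40-12 8-5 2-11-4-10-26-29-2-19-3-13-17 6-27 3-18-9-6-11-10 8-17 0-7-4z"/><path data-summit="111 203" data-summit-m="1794" d="M141 184l-10 0-9 4-11 0-6-2-42 0-15 6-19 0-12 2-1 22 14-5 5 1 14 15 1 6-6 10-2 10 21-1 29 10 13-2 7-6 4-15 10-9 8-1 16 28 1 9-9 21-9 12-7 25 35 16 28 8 3-19 4-11-2-19-9-3-5-8-2-45-4-6-12-31z"/><path data-summit="248 150" data-summit-m="1811" d="M165 88l-3 2-4 11-4 42 44 15 12 6 6 6 2 9 0 22 18 37 12-12 9-3 9-11 21-8 23-27 14-24 3-20-16-5-30 4-11-8-16-2-14-4-31-20-33-6z"/><path data-summit="591 365" data-summit-m="1953" d="M473 277l-1 11 15 35-1 4-12 10-25 0 1 10 2 2 24 0 4 3 65 62 13 10 21 9 5 5 0 14 7-1 1-148-17 1-12-6-8 0-16 10-8 0-13-4-14-10-22-10z"/><path data-summit="179 197" data-summit-m="1797" d="M159 144l-28 1-4 11 0 20 5 8 9 0 21 22 12 31 4 6 2 45 5 8 10 2 3-4 29-6 3-3 2-6 0-9 4-12 0-12-1-10-17-35-1-28-7-9z"/><path data-summit="239 369" data-summit-m="1627" d="M234 286l-31 6-7 4 0 22-4 11-2 19 21 41 19 14 13 15 37-32-10-18 0-14 2-6 17-13 3-9-2-7-11-1-9-10-10-6-14-14z"/><path data-summit="497 408" data-summit-m="1664" d="M450 348l2 17 17 28 6 15 3 27 22 24 10 17 6 6 11 5 31 1 14-4 4-5 2-21-35-12-13-9 0-5 17-18-58-52-9-10-4-3z"/><path data-summit="200 36" data-summit-m="1715" d="M255 16l-126 0-1 10 36 62 12 4 37 8 7-7 6-13 8-8 15-4 5-3 0-27-4-5-2-6z"/>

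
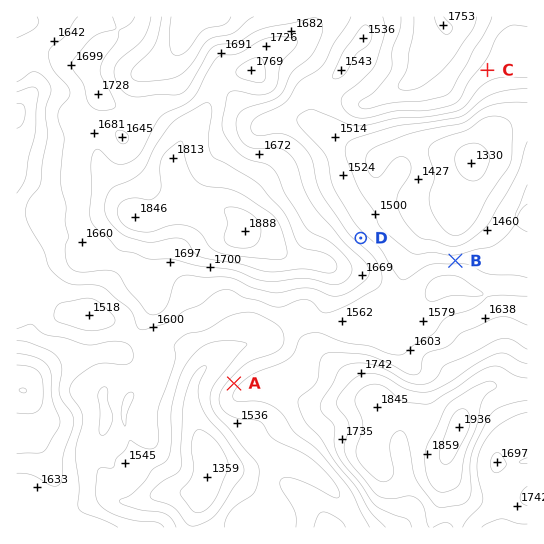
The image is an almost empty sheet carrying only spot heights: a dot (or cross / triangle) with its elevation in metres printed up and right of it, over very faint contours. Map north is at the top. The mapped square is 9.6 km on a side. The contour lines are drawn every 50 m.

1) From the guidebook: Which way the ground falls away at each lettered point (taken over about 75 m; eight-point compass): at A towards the NW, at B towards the N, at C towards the SE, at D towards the NE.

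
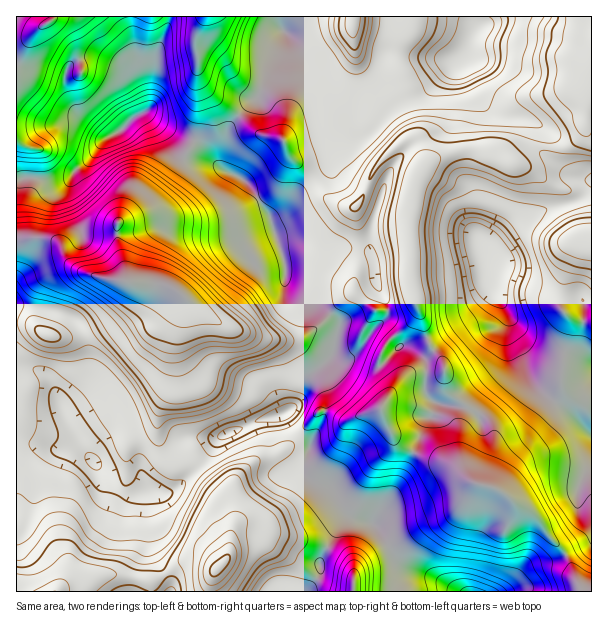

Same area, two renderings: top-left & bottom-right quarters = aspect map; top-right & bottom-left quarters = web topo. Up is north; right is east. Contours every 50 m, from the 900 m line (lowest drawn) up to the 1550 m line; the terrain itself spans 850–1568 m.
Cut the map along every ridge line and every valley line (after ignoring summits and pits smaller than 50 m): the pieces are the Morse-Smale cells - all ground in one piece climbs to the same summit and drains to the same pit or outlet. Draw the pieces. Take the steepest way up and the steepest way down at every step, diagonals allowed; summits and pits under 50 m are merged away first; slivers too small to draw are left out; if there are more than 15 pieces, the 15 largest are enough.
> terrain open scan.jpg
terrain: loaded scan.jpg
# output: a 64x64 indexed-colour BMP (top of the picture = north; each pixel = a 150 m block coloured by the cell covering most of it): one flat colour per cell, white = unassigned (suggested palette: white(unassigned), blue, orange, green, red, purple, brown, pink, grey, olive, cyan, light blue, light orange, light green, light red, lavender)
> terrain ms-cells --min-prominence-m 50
<image width="64" height="64" href="data:image/bmp;base64,Qk12CAAAAAAAAHYAAAAoAAAAQAAAAEAAAAABAAQAAAAAAAAIAAATCwAAEwsAABAAAAAAAAAA////ALR3HwAOf/8ALKAsACgn1gC9Z5QAS1aMAMJ34wB/f38AIr28AM++FwDox64AeLv/AIrfmACWmP8A1bDFAGZmYAAAAAAAAAAAAAAAAAAAAAAAAAAAABEREREREREYZmZmZgAAAGYAAAAAAAAAAAAAAAAAAAABEREREREREYhmZmZmZmZmZgAAAAAAAAAAAAAAAAAAERERERERERERiGZmZmZmZmZmAAAAAAAAAAAAAAAAAAERERERERERERiIZmZmZmZmZmAAAAAAAAAAAAAAAAAAERERERERERERGIhmZmZmZmZmYAAAAAAAAAAAAAAAAAERERERERERERGIiGZmZmZmZmZgAAAAAAAAAAAAAAAAARERERERERERGIiIZmZmZmZmZmAAAAAAAAAAAAAAAAARERERERERERGIiIhmZmZmZmZmYAAAAAAAAAAAAAABEREREREREREREYiIiGZmZmZmZmZgAAAAAAAAAAAAABERERERERERERGIiIiIZmZmZmZmZmAAAAAAAAAAAAAAERERERERERERGIiIiIhmZmZmZmREREQAAAAAAAAAAAERERERERERERiIiIiIiGZmZmZmREREREAAAAAAAAABERERERERERH/iIiIiIiIZmZmZmZERERERAAAAAAAABERERERERERH/+IiIiIiIhmZmZmZERERERHcAAAAAAAERERERERER///4iIiIiIiGZmZmZERERER3d3AAAAAAARERERERH/////+IiIiIiIZkRERERERER3d3cAAAAAABERERER///////4iIiIiIhERERERERERHd3d3AAAAAAERERERH///////iIiIiIiEREREREREREd3d3d3cAAAARERERH///////+IiIiIiARERERERERER3d3d3d3cAAAERABEf/////4+IiIiIiABERERERERERHd3d3d3d3dwAAAAAA//////iIiIiIiAAEREQERERERER3d3d3d3d3AAAAAAD///AAIoiIiIgAAAREQABERERERHd3d3d3d3dwAAAAAA//AAIiKIiIgAAABERAAAREREREd3d3d3d3d3AAAAAAD/8AAiIiiIgAAAAERAAABERERERHd3d3d3d3dwAAAAD//wACIiIoiAAAAAAAAAAEREREREd3d3d3d3d3cAAAD///ACIiIiiAAAAA0AAAAARERERER3d3d3d3d3d3AAAA//8AIiIiKIAAAN3QAAAABERERERHd3d3d3d3d3cAAADwAAIiIiIoAN3d3dAAAAAEREREREd3d3dzMzM3d3AAAAAAAiIiIigN3d3d0AAAAABERERER3d3MzMzMzM3cAAAAAAiIiIiIg3d3d3QAAAAAABERERHd3MzMzMzMzMAAAAAACIiIiIi3d3d3dAAAAAAAARERERzMzMzMzMzMAAAAAAAIiIiIi3d3d3d0AAAAAAABERERDMzMzMzMzMAAAAAAAIiIiIiLd3d3d3QAAAAAAAARERDMzMzMzMzAAAAAAAAAiIiIiLd3d3d3dAAAAAAAAMzMzMzMzMzMzAAAAAAAAACIiIiIt3d3d3d0AAAAAqqozMzMzMzMzMzMAAAAAAAAAIiIiIt3d3d3d3QAAAKqqqjMzMzMzMzMzMwAAAAAAAAAiIiIi3d3d3d3dAAAKqqqqMzMzMzMzMzMzAAAAAAAAACIiIiLd3d3d3d0AAAqqqqMzMzMzMzMzMzAAAAAAAAAAIiIiIi3d3d3d3aqqqqqqozMzMzMzMzMzMAAAAAAAAAAiIiIiIt3d3d3dqqqqqqqjMzMzMzMzMzMwAAAAAAAAACIiIiIiLd3d3d2qqqqqqqozMzMzMzMzMwAAAAAAAAAAIiIiIiIiLd3d3aqqqqqqqqozMzMzMzMzAAAAAAAAmZkiIiIiIiIiLd3dqqqqqqqqqqMzMzMzMzAAAAAJmZmZmSIiIiIiIiIiIt2qqqqqqqqqqjMzMzMzAAAAAJmZmZmZIiIiIiIiIiIiIqqqqqqqqqqqozMzMzMAAAAJmZmZmZkiIiIiIiIiIiIiVVVVqqqqqqqqMzMzAAAAAO6ZmZmZmZIiIiIiIiIiIABVVVVVqqqqqqozMwAAAAAO7umZmZmZkiIiIiIiIiIAAFVVVVVaqqqqqqMwAAAAAO7u6ZmZmZmZkiIiIpkiIAAAVVVVVVqqqqqqowAAAAAA7u7pmZmZmZmZmZmZmZmbsABVVVVVVaqqqqqgAAAAAA7u7u6ZmZmZmZmZmZmZmZu7AFVVVVVVVaqqoAAAAADu7u7u7u7MmZmZmZmZmZmZm7uwVVVVVVVVWqAAAAAADu7u7u7u7szJmZmZmZmZmZu7u7BVVVVVVVVVUAAAAAAO7u7u7u7uzMyZmZmZmZu7u7u7sFVVVVVVVVVQAAAAAADu7u7u7uzMzMmZmZmZu7u7u7uwVVVVVVVVVVAAAAAAAA7u7u7uzMzMzMmZmZu7u7u7u7BVVVVVVVVVUAAAAAAAAO7u7uzMzMzMzJmZm7u7u7u7sFVVVVVVVVVQAAAAAAAA7u7u7MzMzMzMyZm7u7u7u7u7VVVVVVVVVVAAAAAAAADu7u7MzMzMzMzMy7u7u7u7u7tVVVVVVVVVVQAAAAAAAA7u7MzMzMzMzMzMu7u7u7u7u1VVVVVVVVVVAAAAAAAADu7MzMzMzMzMzMy7u7u7u7u7BVVVVVVVVVUAAAAAAAAA7MzMzMzMzMzMzMu7u7u7u7sAVVVVVVVVVVAAAAAAAADMzMzMzMzMzMzMy7u7u7u7uwAAVVVVVVVVUAAAAAAADMzMzMzMzMzMzMzLu7u7u7u7"/>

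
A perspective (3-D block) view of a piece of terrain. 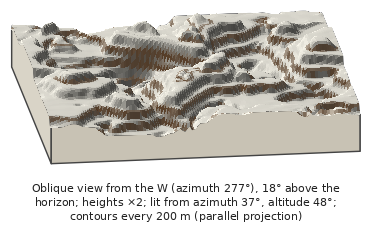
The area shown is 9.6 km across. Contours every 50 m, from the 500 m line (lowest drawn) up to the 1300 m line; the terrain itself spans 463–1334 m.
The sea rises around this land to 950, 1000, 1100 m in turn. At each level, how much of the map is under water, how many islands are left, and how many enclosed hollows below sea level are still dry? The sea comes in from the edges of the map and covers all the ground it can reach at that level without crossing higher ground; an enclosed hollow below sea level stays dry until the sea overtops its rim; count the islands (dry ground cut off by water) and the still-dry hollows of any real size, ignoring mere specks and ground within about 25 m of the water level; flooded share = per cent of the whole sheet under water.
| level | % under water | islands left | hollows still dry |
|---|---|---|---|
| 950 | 44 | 0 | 0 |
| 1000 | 47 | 0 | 0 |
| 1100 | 79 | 6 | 0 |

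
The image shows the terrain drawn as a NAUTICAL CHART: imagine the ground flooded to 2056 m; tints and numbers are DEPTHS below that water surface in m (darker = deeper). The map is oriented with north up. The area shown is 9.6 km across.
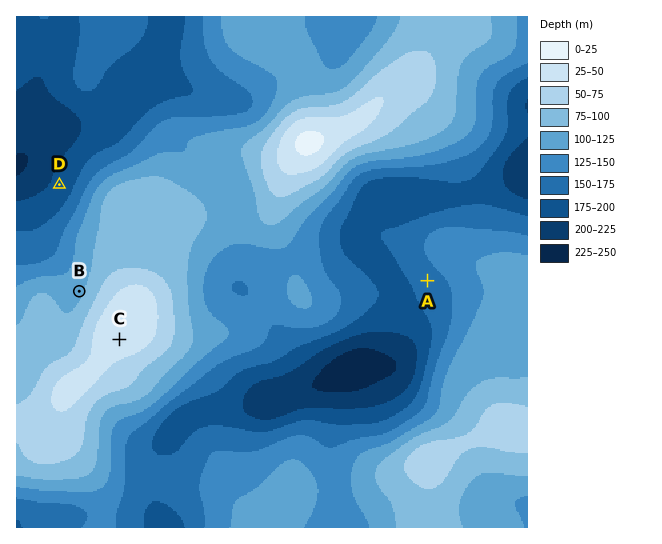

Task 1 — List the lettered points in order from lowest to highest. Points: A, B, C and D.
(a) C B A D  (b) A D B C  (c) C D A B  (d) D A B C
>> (d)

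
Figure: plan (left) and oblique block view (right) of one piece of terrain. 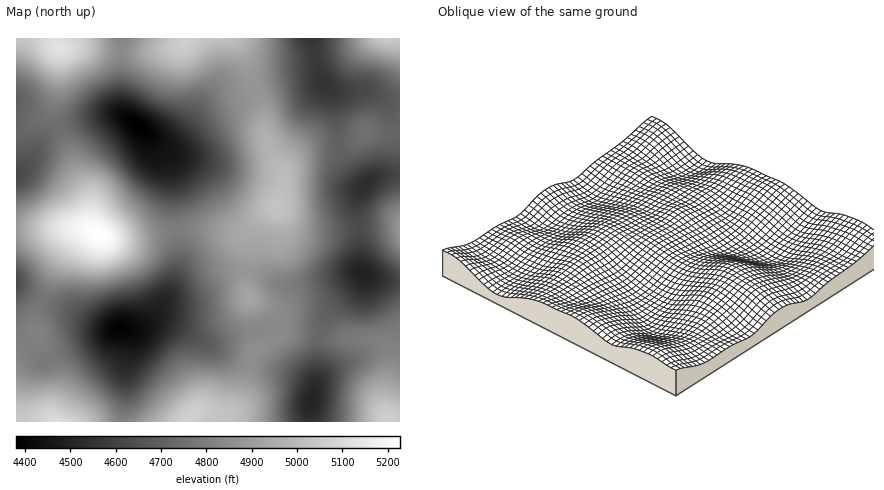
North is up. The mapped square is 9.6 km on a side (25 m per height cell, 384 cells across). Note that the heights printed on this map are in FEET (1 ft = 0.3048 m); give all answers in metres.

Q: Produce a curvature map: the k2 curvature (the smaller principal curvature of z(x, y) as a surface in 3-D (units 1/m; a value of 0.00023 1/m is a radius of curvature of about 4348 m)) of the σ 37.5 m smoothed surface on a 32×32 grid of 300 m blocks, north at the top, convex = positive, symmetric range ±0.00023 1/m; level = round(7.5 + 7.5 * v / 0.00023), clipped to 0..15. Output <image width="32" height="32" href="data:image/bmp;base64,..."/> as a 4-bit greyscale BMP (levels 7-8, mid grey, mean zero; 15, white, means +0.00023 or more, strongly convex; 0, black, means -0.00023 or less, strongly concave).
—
<image width="32" height="32" href="data:image/bmp;base64,Qk12AgAAAAAAAHYAAAAoAAAAIAAAACAAAAABAAQAAAAAAAACAAATCwAAEwsAABAAAAAAAAAAAAAAABEREQAiIiIAMzMzAERERABVVVUAZmZmAHd3dwCIiIgAmZmZAKqqqgC7u7sAzMzMAN3d3QDu7u4A////AEaIeqYBWHmXaKl2QAFWnOhHuXeXAEd5mmeal0AAVomnRZh3hgBYd5t3eIdSAEeZdkNFZlMQR2VpdVVURAAUeXZBA2ZUISeHZkE0MzMhEBNWVVRWU1QkiWMCaHZmM1MSRVd3ZDJUQlUxE1h3mTOJZndpl1MQATIzM2ZDRpkyeXeGeHVDIAIzRViGVCWIUkZVZ3hDMzMSIiVmV5tkiGREI2dDIhI0QyADZle8hGh2dyNWATM0RmVSAFdkZjIjREUiEBNnZ5p3hgBYhkIjRDMhAABleHisp3YgNmZnaKmGQxFGl4mIvchlM0aJmGmZl3QRaIeqh6zYUzRWiZdVZ3dkEVl3qpmZplJFZ4llV3dmVBF4Vqp4hmZjRGeHV4u5ZFMSmVRlVndlZENnhWeZiXNTAXgiRWiqlEIkZnRGZ3ZjIgAiAUZmqpMQNFVCNWeJcTUgADA2dVUxAUQzMkV4mXFGYzVyFGZVURVjM0RndolzJXZYdSVnd2IiIlZ1aJdYZRWZZ2dTM0UwABRmdlioRGYVq1V3ZSEAAAE1VXdFeEFWNZlUVERDAABYdTNodVZiNERENDI1ZUQTeYZBN3ZndDMiIiMzRWZ1FHh3cxRnZmVBIxATVaqYhRSIi6YzRmZlMDZDJDS9qZQCmZu2RlV3ZBBHVnY0m5ukAYiJlliod1IBVnrI"/>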